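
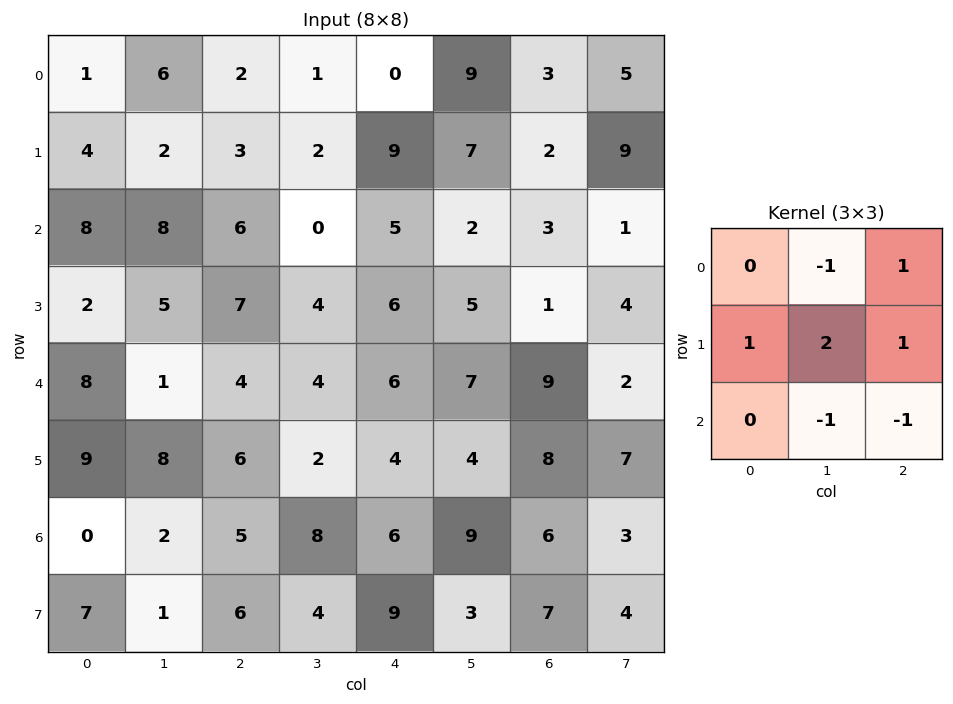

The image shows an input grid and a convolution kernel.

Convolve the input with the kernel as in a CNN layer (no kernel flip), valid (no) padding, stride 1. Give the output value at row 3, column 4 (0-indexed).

The receptive field on the input at this output position is [6 5 1 / 6 7 9 / 4 4 8]. Elementwise product with the kernel and sum: 5·-1 + 1·1 + 6·1 + 7·2 + 9·1 + 4·-1 + 8·-1.

13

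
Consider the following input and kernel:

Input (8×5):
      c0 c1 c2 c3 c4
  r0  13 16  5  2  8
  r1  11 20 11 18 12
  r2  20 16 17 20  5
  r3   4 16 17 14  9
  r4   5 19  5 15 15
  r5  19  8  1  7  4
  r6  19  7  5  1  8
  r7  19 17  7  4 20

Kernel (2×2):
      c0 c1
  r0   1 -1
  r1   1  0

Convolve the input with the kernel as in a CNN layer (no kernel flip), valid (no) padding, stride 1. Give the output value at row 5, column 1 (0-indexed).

14

The receptive field on the input at this output position is [8 1 / 7 5]. Elementwise product with the kernel and sum: 8·1 + 1·-1 + 7·1.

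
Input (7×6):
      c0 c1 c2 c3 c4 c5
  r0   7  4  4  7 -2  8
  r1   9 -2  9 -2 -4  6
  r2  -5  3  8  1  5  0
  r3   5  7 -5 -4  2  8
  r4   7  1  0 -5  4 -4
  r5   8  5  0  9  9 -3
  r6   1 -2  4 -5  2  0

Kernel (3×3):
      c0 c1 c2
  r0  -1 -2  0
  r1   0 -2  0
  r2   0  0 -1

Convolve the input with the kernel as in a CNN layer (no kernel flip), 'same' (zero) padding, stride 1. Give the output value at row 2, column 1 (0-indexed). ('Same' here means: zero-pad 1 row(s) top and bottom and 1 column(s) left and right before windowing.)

-6

The receptive field on the zero-padded input at this output position is [9 -2 9 / -5 3 8 / 5 7 -5]. Elementwise product with the kernel and sum: 9·-1 + -2·-2 + 3·-2 + -5·-1.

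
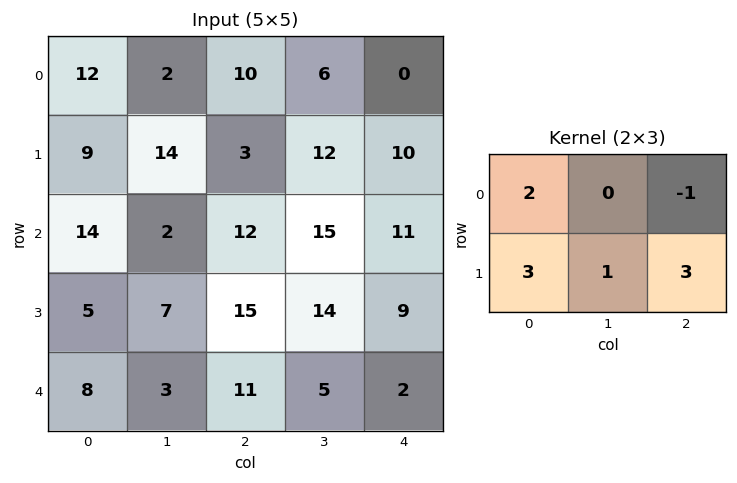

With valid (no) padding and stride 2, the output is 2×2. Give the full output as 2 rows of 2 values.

Output[0,0]: The receptive field on the input at this output position is [12 2 10 / 9 14 3]. Elementwise product with the kernel and sum: 12·2 + 10·-1 + 9·3 + 14·1 + 3·3.
Output[0,1]: The receptive field on the input at this output position is [10 6 0 / 3 12 10]. Elementwise product with the kernel and sum: 10·2 + 0·-1 + 3·3 + 12·1 + 10·3.

64 71
83 99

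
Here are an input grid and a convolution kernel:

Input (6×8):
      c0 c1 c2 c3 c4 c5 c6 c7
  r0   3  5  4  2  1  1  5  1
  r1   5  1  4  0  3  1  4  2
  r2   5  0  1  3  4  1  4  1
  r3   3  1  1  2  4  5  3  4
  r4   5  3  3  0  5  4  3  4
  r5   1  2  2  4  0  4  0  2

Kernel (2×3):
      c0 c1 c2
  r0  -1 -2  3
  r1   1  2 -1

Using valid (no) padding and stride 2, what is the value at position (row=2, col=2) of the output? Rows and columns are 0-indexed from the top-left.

The receptive field on the input at this output position is [5 4 3 / 0 4 0]. Elementwise product with the kernel and sum: 5·-1 + 4·-2 + 3·3 + 0·1 + 4·2 + 0·-1.

4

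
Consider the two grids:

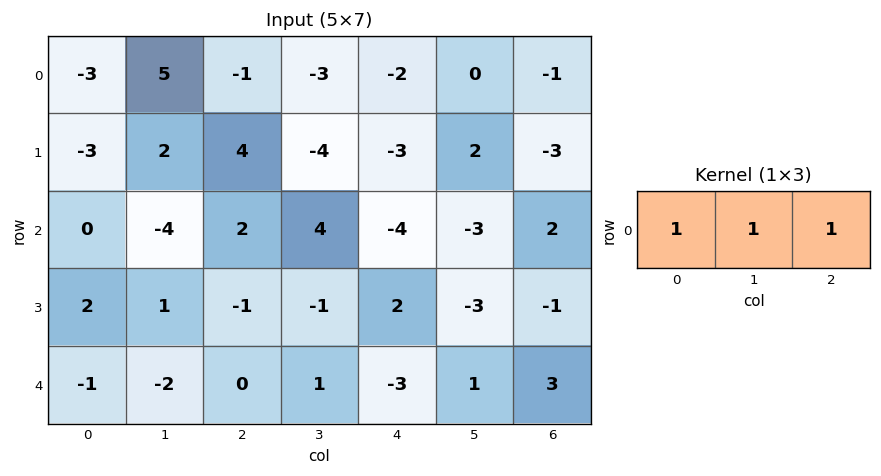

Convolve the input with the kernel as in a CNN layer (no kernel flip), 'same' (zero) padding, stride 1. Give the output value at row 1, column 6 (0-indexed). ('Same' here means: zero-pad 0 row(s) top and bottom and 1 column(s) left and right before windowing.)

-1

The receptive field on the zero-padded input at this output position is [2 -3 0]. Elementwise product with the kernel and sum: 2·1 + -3·1 + 0·1.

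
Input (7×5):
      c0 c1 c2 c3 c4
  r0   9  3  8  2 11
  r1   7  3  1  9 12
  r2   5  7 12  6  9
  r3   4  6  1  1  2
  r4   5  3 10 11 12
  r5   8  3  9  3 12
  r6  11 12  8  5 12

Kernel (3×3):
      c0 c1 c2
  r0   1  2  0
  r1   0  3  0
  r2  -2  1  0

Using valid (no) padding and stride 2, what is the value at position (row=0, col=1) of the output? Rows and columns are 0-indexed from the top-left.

The receptive field on the input at this output position is [8 2 11 / 1 9 12 / 12 6 9]. Elementwise product with the kernel and sum: 8·1 + 2·2 + 9·3 + 12·-2 + 6·1.

21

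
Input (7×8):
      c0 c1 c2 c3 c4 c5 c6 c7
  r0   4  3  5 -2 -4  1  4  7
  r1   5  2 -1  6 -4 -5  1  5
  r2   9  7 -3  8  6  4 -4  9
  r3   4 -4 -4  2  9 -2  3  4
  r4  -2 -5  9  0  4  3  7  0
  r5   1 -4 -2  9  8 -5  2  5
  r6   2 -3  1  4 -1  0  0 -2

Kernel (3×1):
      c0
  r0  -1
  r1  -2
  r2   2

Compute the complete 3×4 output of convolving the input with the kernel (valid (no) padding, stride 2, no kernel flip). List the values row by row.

4 -9 24 -14
-21 29 -16 12
4 -3 -22 -11

Output[0,0]: The receptive field on the input at this output position is [4 / 5 / 9]. Elementwise product with the kernel and sum: 4·-1 + 5·-2 + 9·2.
Output[0,1]: The receptive field on the input at this output position is [5 / -1 / -3]. Elementwise product with the kernel and sum: 5·-1 + -1·-2 + -3·2.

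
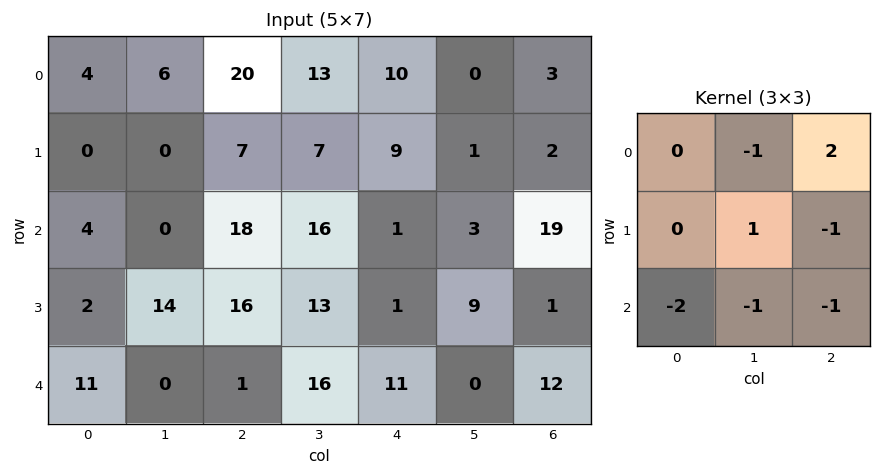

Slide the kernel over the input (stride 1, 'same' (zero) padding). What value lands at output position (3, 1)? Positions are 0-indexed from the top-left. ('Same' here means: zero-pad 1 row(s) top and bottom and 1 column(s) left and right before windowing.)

The receptive field on the zero-padded input at this output position is [4 0 18 / 2 14 16 / 11 0 1]. Elementwise product with the kernel and sum: 0·-1 + 18·2 + 14·1 + 16·-1 + 11·-2 + 0·-1 + 1·-1.

11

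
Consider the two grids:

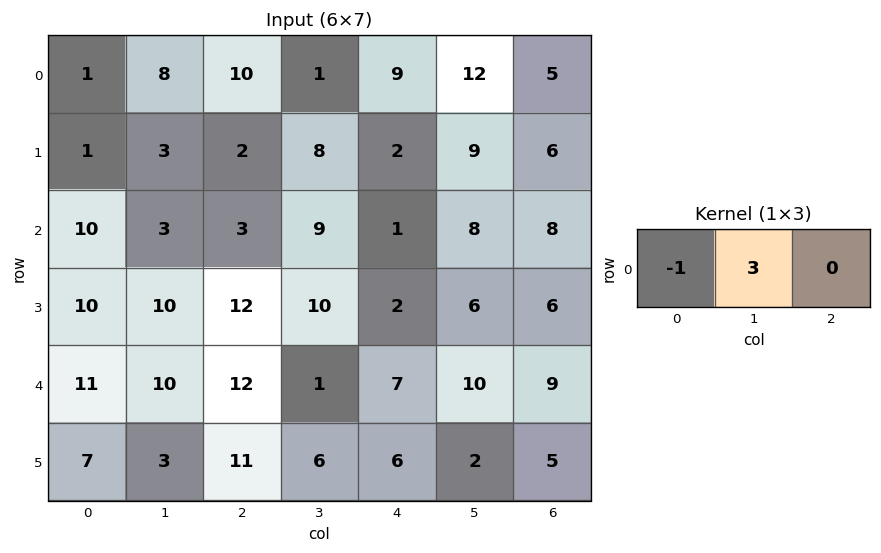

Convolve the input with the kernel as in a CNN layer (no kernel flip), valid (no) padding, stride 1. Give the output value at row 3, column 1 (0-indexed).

26

The receptive field on the input at this output position is [10 12 10]. Elementwise product with the kernel and sum: 10·-1 + 12·3.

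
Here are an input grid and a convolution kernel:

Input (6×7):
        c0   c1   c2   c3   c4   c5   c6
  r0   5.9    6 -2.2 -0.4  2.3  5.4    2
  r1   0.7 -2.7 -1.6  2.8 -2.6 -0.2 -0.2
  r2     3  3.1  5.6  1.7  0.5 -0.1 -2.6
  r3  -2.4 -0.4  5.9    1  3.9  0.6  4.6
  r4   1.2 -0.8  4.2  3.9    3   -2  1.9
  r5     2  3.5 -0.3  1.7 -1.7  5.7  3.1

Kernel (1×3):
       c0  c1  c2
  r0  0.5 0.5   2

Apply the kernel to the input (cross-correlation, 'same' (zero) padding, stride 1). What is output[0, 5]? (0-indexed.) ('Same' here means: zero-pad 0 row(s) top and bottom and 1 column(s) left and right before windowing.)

The receptive field on the zero-padded input at this output position is [2.3 5.4 2]. Elementwise product with the kernel and sum: 2.3·0.5 + 5.4·0.5 + 2·2.

7.85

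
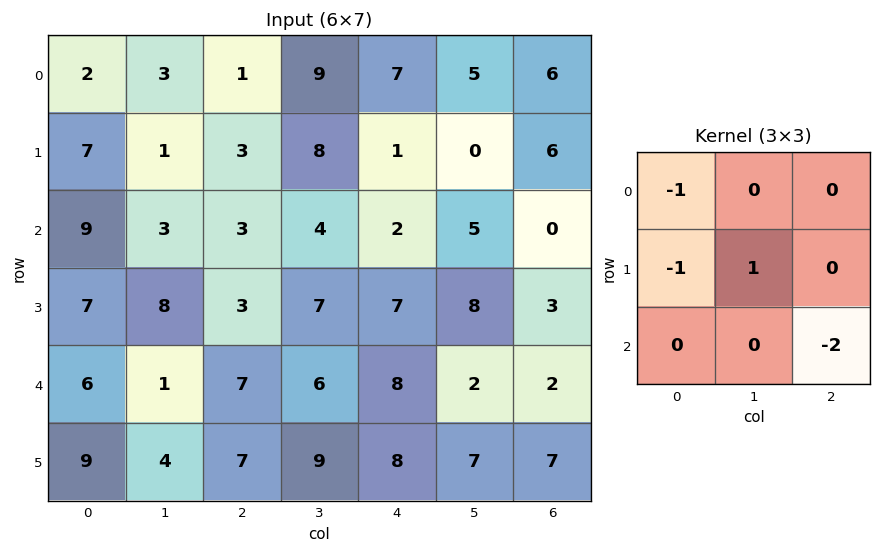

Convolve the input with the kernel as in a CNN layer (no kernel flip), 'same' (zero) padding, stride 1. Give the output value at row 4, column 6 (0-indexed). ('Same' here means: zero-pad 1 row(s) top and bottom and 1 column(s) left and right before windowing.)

The receptive field on the zero-padded input at this output position is [8 3 0 / 2 2 0 / 7 7 0]. Elementwise product with the kernel and sum: 8·-1 + 2·-1 + 2·1 + 0·-2.

-8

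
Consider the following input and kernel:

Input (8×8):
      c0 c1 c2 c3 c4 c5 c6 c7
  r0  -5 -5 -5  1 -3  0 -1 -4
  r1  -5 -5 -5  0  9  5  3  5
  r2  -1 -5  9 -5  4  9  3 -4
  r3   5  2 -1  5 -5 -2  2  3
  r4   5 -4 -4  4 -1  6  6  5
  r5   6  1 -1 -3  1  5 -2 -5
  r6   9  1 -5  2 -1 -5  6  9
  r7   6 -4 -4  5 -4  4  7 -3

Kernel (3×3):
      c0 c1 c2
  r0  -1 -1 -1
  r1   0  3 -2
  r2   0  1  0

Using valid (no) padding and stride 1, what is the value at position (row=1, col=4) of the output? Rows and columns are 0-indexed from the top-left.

The receptive field on the input at this output position is [9 5 3 / 4 9 3 / -5 -2 2]. Elementwise product with the kernel and sum: 9·-1 + 5·-1 + 3·-1 + 9·3 + 3·-2 + -2·1.

2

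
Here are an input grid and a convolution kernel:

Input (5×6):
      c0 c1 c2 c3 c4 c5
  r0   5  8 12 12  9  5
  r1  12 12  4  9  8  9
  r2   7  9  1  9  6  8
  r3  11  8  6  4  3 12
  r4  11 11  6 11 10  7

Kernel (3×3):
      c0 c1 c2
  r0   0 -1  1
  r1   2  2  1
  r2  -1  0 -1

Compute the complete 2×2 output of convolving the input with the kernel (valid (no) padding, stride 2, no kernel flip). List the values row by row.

Output[0,0]: The receptive field on the input at this output position is [5 8 12 / 12 12 4 / 7 9 1]. Elementwise product with the kernel and sum: 8·-1 + 12·1 + 12·2 + 12·2 + 4·1 + 7·-1 + 1·-1.
Output[0,1]: The receptive field on the input at this output position is [12 12 9 / 4 9 8 / 1 9 6]. Elementwise product with the kernel and sum: 12·-1 + 9·1 + 4·2 + 9·2 + 8·1 + 1·-1 + 6·-1.

48 24
19 4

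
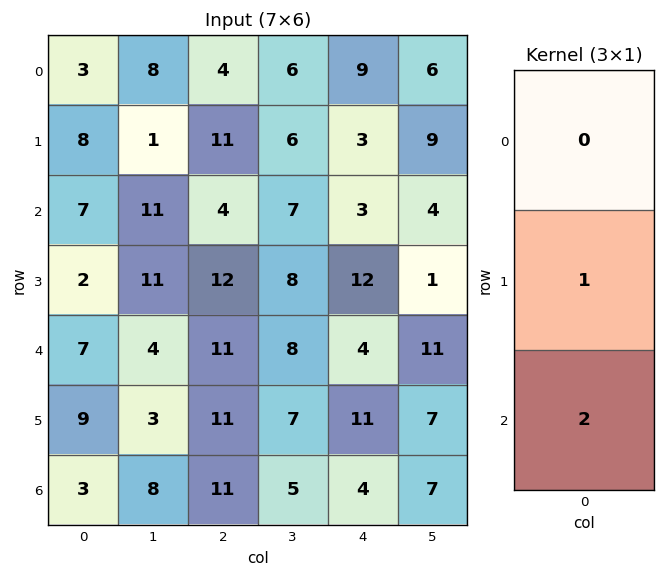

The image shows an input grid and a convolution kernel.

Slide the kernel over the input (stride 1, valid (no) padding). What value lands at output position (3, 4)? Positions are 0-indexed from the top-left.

The receptive field on the input at this output position is [12 / 4 / 11]. Elementwise product with the kernel and sum: 4·1 + 11·2.

26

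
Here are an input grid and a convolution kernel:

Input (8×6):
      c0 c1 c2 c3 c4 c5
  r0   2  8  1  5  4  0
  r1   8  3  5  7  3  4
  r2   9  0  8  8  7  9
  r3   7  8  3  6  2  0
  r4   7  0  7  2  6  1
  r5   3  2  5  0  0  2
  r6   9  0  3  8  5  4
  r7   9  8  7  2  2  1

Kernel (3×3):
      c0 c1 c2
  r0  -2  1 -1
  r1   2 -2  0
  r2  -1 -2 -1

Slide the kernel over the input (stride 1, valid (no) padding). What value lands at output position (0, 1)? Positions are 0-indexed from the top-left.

-48

The receptive field on the input at this output position is [8 1 5 / 3 5 7 / 0 8 8]. Elementwise product with the kernel and sum: 8·-2 + 1·1 + 5·-1 + 3·2 + 5·-2 + 0·-1 + 8·-2 + 8·-1.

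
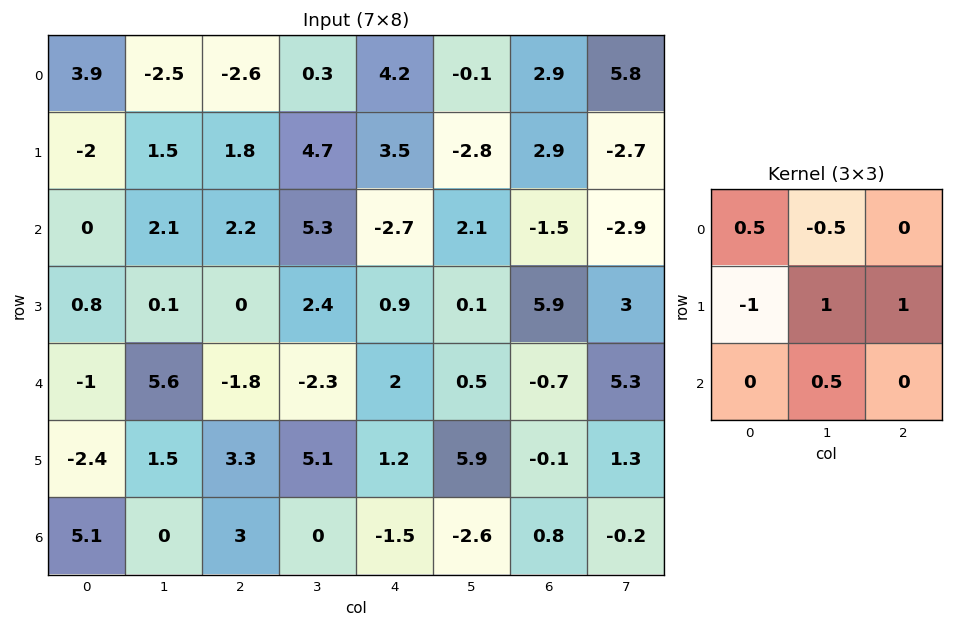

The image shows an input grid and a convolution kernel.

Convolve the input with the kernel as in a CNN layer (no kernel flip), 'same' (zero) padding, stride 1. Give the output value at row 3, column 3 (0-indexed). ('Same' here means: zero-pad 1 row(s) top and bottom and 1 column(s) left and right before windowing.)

0.6

The receptive field on the zero-padded input at this output position is [2.2 5.3 -2.7 / 0 2.4 0.9 / -1.8 -2.3 2]. Elementwise product with the kernel and sum: 2.2·0.5 + 5.3·-0.5 + 0·-1 + 2.4·1 + 0.9·1 + -2.3·0.5.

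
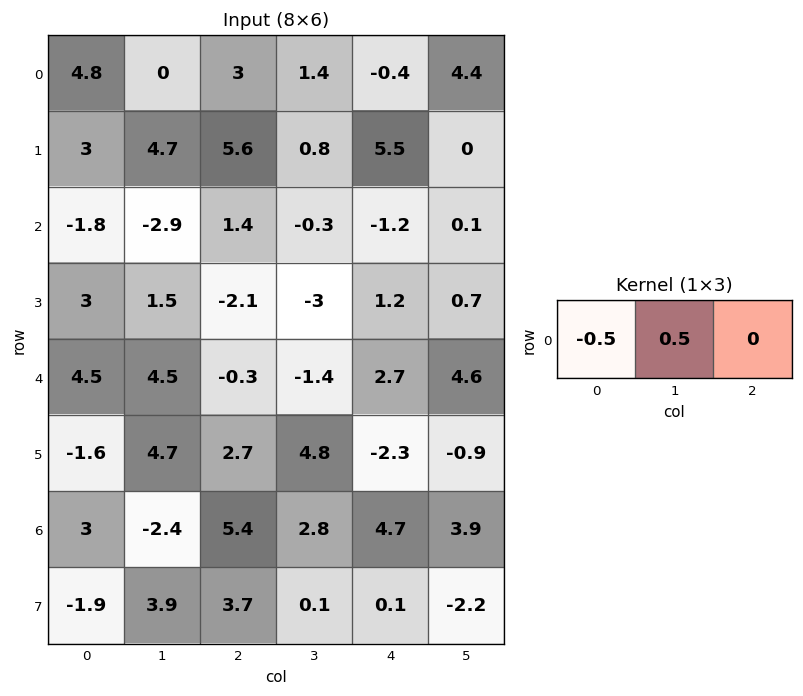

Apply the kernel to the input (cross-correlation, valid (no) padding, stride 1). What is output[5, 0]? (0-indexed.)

The receptive field on the input at this output position is [-1.6 4.7 2.7]. Elementwise product with the kernel and sum: -1.6·-0.5 + 4.7·0.5.

3.15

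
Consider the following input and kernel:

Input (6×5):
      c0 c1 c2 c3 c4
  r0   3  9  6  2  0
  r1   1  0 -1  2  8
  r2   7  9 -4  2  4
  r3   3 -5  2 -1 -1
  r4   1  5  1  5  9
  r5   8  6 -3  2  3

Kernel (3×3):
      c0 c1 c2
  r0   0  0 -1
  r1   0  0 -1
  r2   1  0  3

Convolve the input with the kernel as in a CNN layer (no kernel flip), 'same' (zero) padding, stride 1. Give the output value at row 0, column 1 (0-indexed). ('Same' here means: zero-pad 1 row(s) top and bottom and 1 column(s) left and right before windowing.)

The receptive field on the zero-padded input at this output position is [0 0 0 / 3 9 6 / 1 0 -1]. Elementwise product with the kernel and sum: 0·-1 + 6·-1 + 1·1 + -1·3.

-8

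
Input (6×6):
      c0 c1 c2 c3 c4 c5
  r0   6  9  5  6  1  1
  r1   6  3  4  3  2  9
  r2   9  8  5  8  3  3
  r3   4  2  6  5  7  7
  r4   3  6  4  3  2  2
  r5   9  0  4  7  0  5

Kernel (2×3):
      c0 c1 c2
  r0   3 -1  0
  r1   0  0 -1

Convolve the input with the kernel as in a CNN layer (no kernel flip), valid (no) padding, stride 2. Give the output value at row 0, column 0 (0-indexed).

5

The receptive field on the input at this output position is [6 9 5 / 6 3 4]. Elementwise product with the kernel and sum: 6·3 + 9·-1 + 4·-1.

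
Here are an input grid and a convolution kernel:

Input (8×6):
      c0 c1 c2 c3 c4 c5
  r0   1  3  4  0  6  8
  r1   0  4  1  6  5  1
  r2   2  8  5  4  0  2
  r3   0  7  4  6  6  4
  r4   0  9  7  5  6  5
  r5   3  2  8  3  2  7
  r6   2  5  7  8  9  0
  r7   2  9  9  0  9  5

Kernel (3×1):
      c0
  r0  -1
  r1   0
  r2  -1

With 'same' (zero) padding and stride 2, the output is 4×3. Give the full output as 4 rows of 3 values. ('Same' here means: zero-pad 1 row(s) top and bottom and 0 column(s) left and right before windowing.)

Output[0,0]: The receptive field on the zero-padded input at this output position is [0 / 1 / 0]. Elementwise product with the kernel and sum: 0·-1 + 0·-1.
Output[0,1]: The receptive field on the zero-padded input at this output position is [0 / 4 / 1]. Elementwise product with the kernel and sum: 0·-1 + 1·-1.

0 -1 -5
0 -5 -11
-3 -12 -8
-5 -17 -11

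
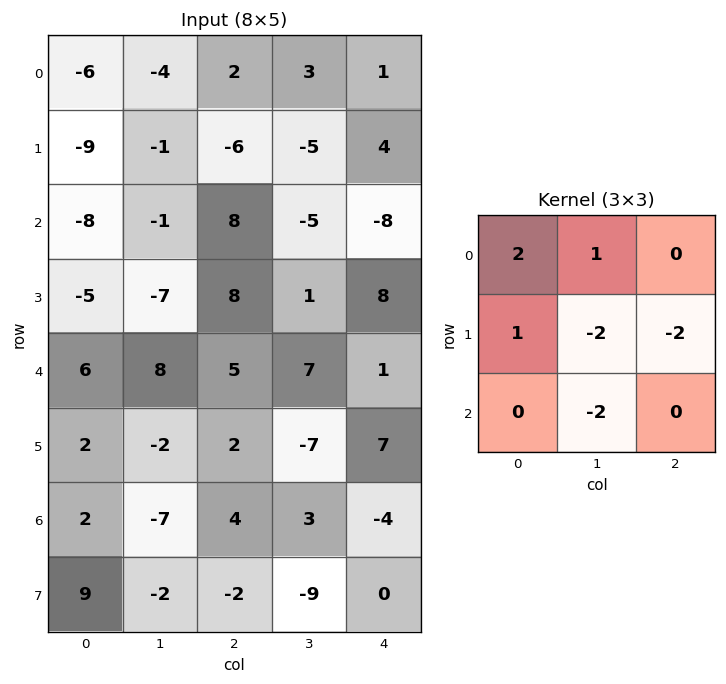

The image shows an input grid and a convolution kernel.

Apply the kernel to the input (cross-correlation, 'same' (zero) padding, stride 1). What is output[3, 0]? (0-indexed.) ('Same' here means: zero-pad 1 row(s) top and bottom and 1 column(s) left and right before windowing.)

The receptive field on the zero-padded input at this output position is [0 -8 -1 / 0 -5 -7 / 0 6 8]. Elementwise product with the kernel and sum: 0·2 + -8·1 + 0·1 + -5·-2 + -7·-2 + 6·-2.

4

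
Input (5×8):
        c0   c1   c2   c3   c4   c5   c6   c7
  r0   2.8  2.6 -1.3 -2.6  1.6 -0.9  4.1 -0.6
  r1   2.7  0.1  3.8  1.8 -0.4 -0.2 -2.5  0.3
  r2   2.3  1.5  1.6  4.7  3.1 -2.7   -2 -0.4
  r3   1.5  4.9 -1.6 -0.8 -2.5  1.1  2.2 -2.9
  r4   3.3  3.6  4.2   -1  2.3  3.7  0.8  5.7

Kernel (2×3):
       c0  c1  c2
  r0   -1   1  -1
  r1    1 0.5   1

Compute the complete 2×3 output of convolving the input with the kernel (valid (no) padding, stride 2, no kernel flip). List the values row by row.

Output[0,0]: The receptive field on the input at this output position is [2.8 2.6 -1.3 / 2.7 0.1 3.8]. Elementwise product with the kernel and sum: 2.8·-1 + 2.6·1 + -1.3·-1 + 2.7·1 + 0.1·0.5 + 3.8·1.
Output[0,1]: The receptive field on the input at this output position is [-1.3 -2.6 1.6 / 3.8 1.8 -0.4]. Elementwise product with the kernel and sum: -1.3·-1 + -2.6·1 + 1.6·-1 + 3.8·1 + 1.8·0.5 + -0.4·1.

7.65 1.4 -9.6
-0.05 -4.5 -3.55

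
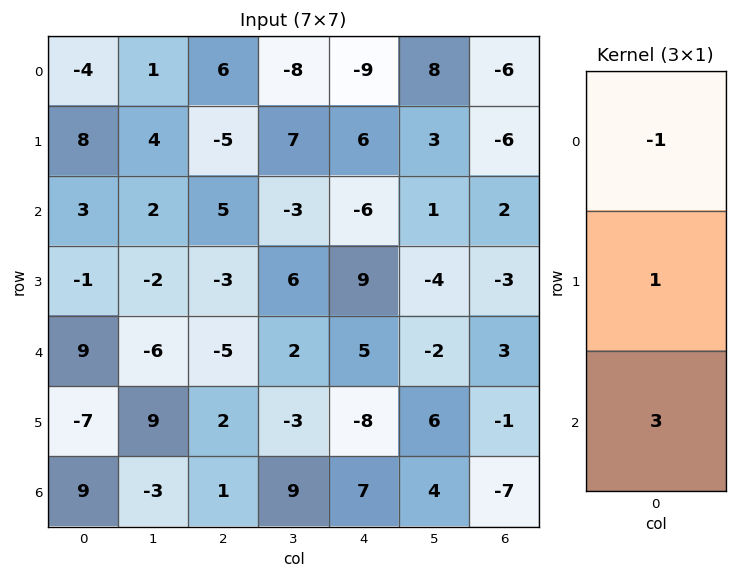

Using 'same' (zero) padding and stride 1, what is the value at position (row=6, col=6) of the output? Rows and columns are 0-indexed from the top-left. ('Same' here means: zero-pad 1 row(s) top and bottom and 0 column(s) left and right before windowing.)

The receptive field on the zero-padded input at this output position is [-1 / -7 / 0]. Elementwise product with the kernel and sum: -1·-1 + -7·1 + 0·3.

-6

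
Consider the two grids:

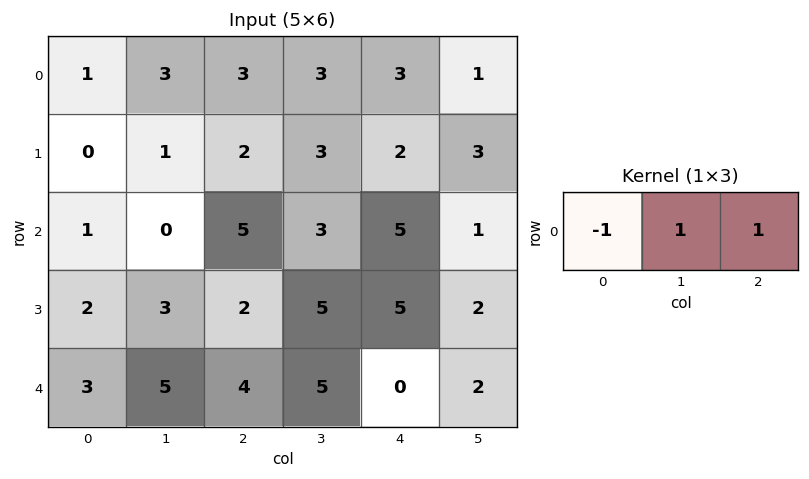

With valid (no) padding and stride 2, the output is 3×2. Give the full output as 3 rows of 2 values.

Output[0,0]: The receptive field on the input at this output position is [1 3 3]. Elementwise product with the kernel and sum: 1·-1 + 3·1 + 3·1.
Output[0,1]: The receptive field on the input at this output position is [3 3 3]. Elementwise product with the kernel and sum: 3·-1 + 3·1 + 3·1.

5 3
4 3
6 1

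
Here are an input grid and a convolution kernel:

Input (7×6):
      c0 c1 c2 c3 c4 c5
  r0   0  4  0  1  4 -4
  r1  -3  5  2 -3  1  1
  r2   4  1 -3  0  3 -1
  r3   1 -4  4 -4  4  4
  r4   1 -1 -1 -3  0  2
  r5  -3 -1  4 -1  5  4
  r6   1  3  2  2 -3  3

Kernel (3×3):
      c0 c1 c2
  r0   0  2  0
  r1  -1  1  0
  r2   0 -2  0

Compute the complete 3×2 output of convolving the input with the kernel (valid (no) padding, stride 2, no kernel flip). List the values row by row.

14 -3
-1 -2
-6 -15

Output[0,0]: The receptive field on the input at this output position is [0 4 0 / -3 5 2 / 4 1 -3]. Elementwise product with the kernel and sum: 4·2 + -3·-1 + 5·1 + 1·-2.
Output[0,1]: The receptive field on the input at this output position is [0 1 4 / 2 -3 1 / -3 0 3]. Elementwise product with the kernel and sum: 1·2 + 2·-1 + -3·1 + 0·-2.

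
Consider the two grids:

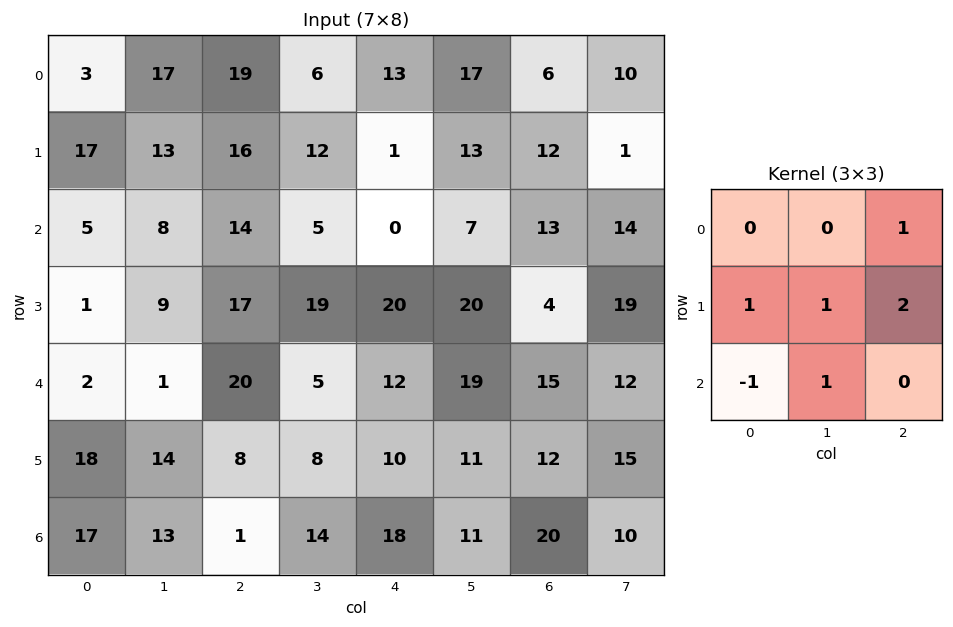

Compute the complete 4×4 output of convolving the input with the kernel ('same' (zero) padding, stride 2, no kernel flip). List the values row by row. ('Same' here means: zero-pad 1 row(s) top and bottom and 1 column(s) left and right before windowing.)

54 51 42 42
35 52 33 33
31 44 77 78
57 50 65 66

Output[0,0]: The receptive field on the zero-padded input at this output position is [0 0 0 / 0 3 17 / 0 17 13]. Elementwise product with the kernel and sum: 0·1 + 0·1 + 3·1 + 17·2 + 0·-1 + 17·1.
Output[0,1]: The receptive field on the zero-padded input at this output position is [0 0 0 / 17 19 6 / 13 16 12]. Elementwise product with the kernel and sum: 0·1 + 17·1 + 19·1 + 6·2 + 13·-1 + 16·1.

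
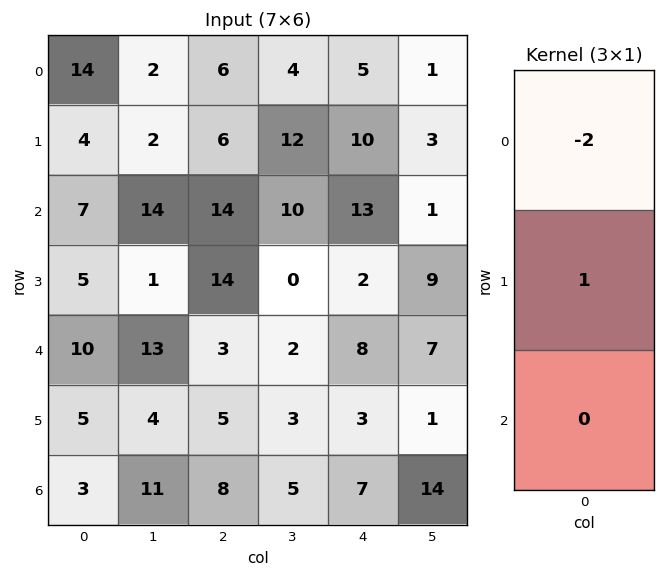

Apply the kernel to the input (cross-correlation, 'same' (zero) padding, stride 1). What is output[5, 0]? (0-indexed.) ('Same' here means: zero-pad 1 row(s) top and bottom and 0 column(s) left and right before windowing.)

The receptive field on the zero-padded input at this output position is [10 / 5 / 3]. Elementwise product with the kernel and sum: 10·-2 + 5·1.

-15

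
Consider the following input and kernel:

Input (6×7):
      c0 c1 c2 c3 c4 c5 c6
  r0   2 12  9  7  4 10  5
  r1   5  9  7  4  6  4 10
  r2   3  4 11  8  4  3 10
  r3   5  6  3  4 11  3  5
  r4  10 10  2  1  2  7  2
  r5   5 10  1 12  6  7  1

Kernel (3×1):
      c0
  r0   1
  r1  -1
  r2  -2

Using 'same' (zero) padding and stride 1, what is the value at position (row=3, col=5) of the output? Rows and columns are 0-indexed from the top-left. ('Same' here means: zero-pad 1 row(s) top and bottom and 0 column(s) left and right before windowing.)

-14

The receptive field on the zero-padded input at this output position is [3 / 3 / 7]. Elementwise product with the kernel and sum: 3·1 + 3·-1 + 7·-2.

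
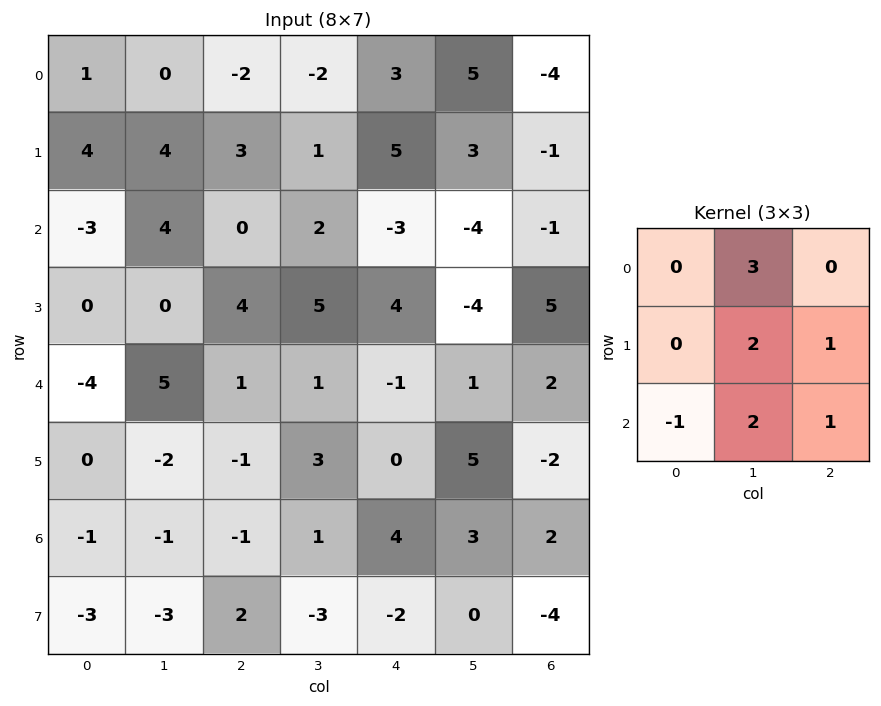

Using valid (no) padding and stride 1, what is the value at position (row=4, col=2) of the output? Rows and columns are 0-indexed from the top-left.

16

The receptive field on the input at this output position is [1 1 -1 / -1 3 0 / -1 1 4]. Elementwise product with the kernel and sum: 1·3 + 3·2 + 0·1 + -1·-1 + 1·2 + 4·1.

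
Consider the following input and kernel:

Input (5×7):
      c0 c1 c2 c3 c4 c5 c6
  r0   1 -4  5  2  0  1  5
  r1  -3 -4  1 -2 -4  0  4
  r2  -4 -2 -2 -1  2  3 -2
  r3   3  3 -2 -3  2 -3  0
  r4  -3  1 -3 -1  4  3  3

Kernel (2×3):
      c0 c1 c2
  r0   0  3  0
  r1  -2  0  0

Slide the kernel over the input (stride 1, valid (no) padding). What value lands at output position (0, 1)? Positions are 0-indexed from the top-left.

The receptive field on the input at this output position is [-4 5 2 / -4 1 -2]. Elementwise product with the kernel and sum: 5·3 + -4·-2.

23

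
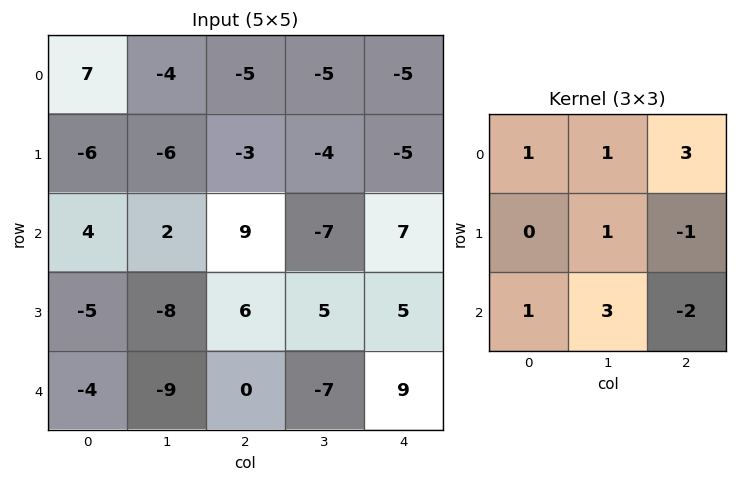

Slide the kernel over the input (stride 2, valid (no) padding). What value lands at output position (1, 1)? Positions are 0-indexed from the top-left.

-16

The receptive field on the input at this output position is [9 -7 7 / 6 5 5 / 0 -7 9]. Elementwise product with the kernel and sum: 9·1 + -7·1 + 7·3 + 5·1 + 5·-1 + 0·1 + -7·3 + 9·-2.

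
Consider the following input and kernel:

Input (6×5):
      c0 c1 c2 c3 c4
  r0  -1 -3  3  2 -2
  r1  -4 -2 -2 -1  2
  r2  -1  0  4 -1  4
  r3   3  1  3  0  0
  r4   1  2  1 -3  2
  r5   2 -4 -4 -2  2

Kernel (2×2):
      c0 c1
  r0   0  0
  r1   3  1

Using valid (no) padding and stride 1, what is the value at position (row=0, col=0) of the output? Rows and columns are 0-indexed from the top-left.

The receptive field on the input at this output position is [-1 -3 / -4 -2]. Elementwise product with the kernel and sum: -4·3 + -2·1.

-14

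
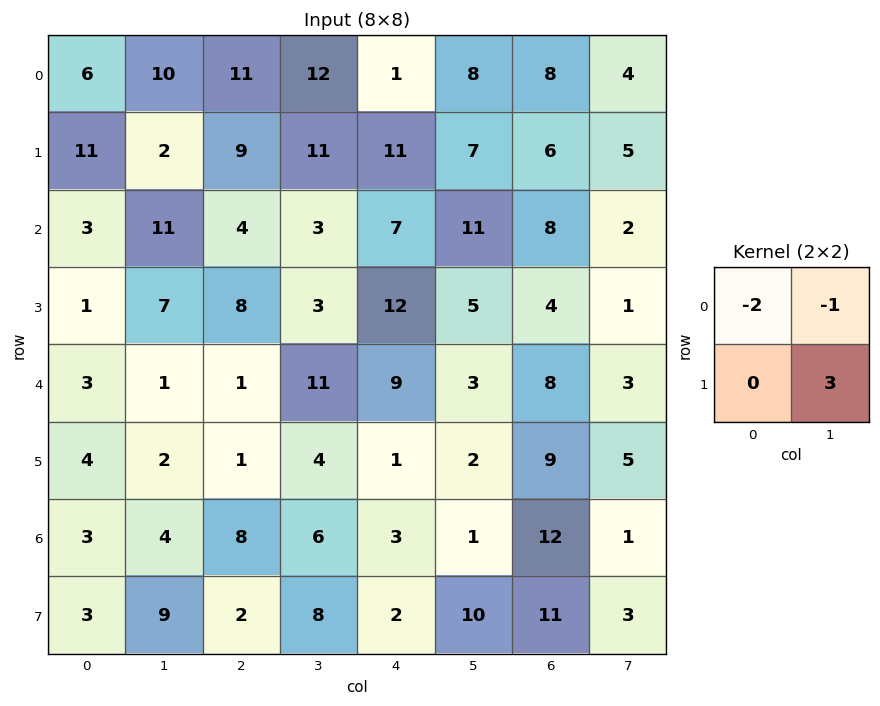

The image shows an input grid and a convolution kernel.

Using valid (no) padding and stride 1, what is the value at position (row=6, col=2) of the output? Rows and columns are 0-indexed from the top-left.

The receptive field on the input at this output position is [8 6 / 2 8]. Elementwise product with the kernel and sum: 8·-2 + 6·-1 + 8·3.

2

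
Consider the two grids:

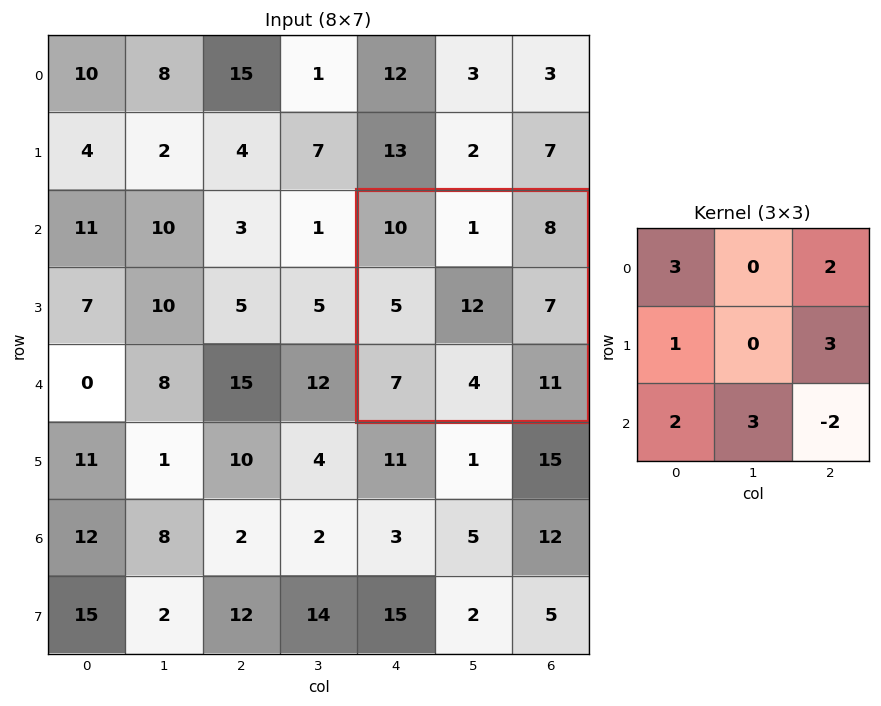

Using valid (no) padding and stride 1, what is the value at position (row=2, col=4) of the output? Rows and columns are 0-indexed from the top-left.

The receptive field on the input at this output position is [10 1 8 / 5 12 7 / 7 4 11]. Elementwise product with the kernel and sum: 10·3 + 8·2 + 5·1 + 7·3 + 7·2 + 4·3 + 11·-2.

76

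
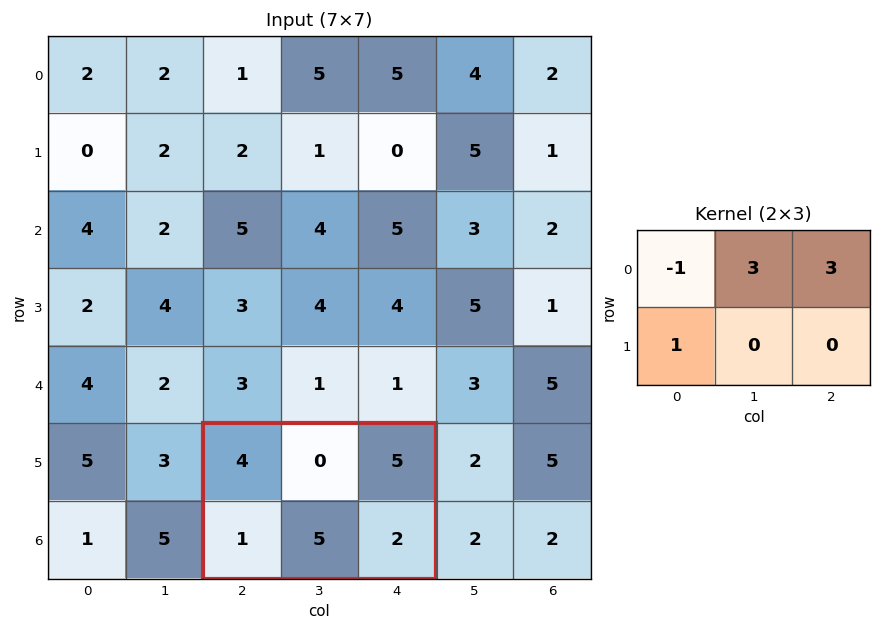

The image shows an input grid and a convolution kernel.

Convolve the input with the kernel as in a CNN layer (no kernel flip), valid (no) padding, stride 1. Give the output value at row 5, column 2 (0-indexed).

The receptive field on the input at this output position is [4 0 5 / 1 5 2]. Elementwise product with the kernel and sum: 4·-1 + 0·3 + 5·3 + 1·1.

12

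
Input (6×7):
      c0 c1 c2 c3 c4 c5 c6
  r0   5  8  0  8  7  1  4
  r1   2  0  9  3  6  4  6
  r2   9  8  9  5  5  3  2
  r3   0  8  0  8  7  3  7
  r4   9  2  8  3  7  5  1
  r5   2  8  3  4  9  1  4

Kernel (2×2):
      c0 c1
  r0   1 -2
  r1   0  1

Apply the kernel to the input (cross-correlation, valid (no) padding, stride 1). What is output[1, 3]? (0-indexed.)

The receptive field on the input at this output position is [3 6 / 5 5]. Elementwise product with the kernel and sum: 3·1 + 6·-2 + 5·1.

-4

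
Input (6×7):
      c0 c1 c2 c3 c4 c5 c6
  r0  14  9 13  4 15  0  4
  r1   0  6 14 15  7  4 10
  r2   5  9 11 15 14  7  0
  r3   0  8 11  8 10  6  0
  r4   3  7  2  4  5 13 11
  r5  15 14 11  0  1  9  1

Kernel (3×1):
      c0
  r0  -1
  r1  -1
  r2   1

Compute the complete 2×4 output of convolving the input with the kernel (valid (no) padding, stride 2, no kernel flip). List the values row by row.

-9 -16 -8 -14
-2 -20 -19 11

Output[0,0]: The receptive field on the input at this output position is [14 / 0 / 5]. Elementwise product with the kernel and sum: 14·-1 + 0·-1 + 5·1.
Output[0,1]: The receptive field on the input at this output position is [13 / 14 / 11]. Elementwise product with the kernel and sum: 13·-1 + 14·-1 + 11·1.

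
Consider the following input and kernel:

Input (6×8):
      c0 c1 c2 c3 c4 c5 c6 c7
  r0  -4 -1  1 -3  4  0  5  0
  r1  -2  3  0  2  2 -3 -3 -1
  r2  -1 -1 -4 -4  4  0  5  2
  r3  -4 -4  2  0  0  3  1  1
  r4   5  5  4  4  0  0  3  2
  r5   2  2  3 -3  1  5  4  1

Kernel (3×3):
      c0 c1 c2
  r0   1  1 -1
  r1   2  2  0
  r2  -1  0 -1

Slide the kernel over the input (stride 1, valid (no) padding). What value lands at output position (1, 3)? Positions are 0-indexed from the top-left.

4

The receptive field on the input at this output position is [2 2 -3 / -4 4 0 / 0 0 3]. Elementwise product with the kernel and sum: 2·1 + 2·1 + -3·-1 + -4·2 + 4·2 + 0·-1 + 3·-1.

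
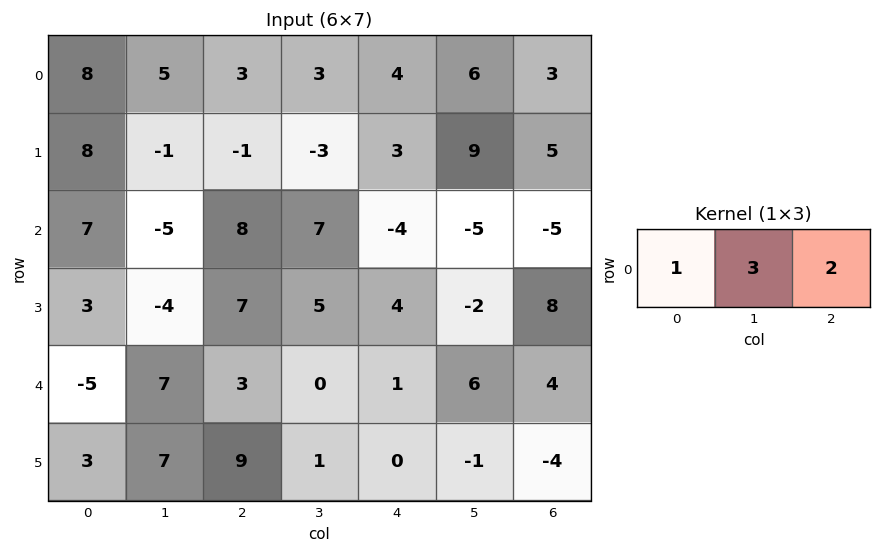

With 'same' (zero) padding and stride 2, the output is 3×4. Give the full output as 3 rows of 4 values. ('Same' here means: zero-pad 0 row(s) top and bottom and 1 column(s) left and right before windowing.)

Output[0,0]: The receptive field on the zero-padded input at this output position is [0 8 5]. Elementwise product with the kernel and sum: 0·1 + 8·3 + 5·2.
Output[0,1]: The receptive field on the zero-padded input at this output position is [5 3 3]. Elementwise product with the kernel and sum: 5·1 + 3·3 + 3·2.

34 20 27 15
11 33 -15 -20
-1 16 15 18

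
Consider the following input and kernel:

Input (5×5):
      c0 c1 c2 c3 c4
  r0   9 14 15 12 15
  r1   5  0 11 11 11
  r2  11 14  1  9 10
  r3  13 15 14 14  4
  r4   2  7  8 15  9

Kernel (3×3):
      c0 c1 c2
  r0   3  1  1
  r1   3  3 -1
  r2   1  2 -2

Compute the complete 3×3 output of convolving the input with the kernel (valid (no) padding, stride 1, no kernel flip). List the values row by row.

97 89 126
115 73 109
118 118 122

Output[0,0]: The receptive field on the input at this output position is [9 14 15 / 5 0 11 / 11 14 1]. Elementwise product with the kernel and sum: 9·3 + 14·1 + 15·1 + 5·3 + 0·3 + 11·-1 + 11·1 + 14·2 + 1·-2.
Output[0,1]: The receptive field on the input at this output position is [14 15 12 / 0 11 11 / 14 1 9]. Elementwise product with the kernel and sum: 14·3 + 15·1 + 12·1 + 0·3 + 11·3 + 11·-1 + 14·1 + 1·2 + 9·-2.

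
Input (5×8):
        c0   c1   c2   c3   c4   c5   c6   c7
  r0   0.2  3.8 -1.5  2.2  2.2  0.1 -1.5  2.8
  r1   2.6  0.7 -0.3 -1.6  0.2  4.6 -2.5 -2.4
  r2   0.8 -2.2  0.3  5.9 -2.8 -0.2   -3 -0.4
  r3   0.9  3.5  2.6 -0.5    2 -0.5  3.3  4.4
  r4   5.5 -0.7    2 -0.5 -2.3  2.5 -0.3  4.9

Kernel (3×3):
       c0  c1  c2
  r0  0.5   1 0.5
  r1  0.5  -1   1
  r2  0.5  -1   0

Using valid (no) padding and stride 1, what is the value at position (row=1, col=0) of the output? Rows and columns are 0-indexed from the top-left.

1.7

The receptive field on the input at this output position is [2.6 0.7 -0.3 / 0.8 -2.2 0.3 / 0.9 3.5 2.6]. Elementwise product with the kernel and sum: 2.6·0.5 + 0.7·1 + -0.3·0.5 + 0.8·0.5 + -2.2·-1 + 0.3·1 + 0.9·0.5 + 3.5·-1.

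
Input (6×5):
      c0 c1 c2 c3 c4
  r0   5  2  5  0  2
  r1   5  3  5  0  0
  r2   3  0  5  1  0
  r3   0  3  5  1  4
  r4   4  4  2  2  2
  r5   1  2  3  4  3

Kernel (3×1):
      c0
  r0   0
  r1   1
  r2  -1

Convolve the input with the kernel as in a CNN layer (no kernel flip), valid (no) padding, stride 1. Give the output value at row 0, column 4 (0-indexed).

The receptive field on the input at this output position is [2 / 0 / 0]. Elementwise product with the kernel and sum: 0·1 + 0·-1.

0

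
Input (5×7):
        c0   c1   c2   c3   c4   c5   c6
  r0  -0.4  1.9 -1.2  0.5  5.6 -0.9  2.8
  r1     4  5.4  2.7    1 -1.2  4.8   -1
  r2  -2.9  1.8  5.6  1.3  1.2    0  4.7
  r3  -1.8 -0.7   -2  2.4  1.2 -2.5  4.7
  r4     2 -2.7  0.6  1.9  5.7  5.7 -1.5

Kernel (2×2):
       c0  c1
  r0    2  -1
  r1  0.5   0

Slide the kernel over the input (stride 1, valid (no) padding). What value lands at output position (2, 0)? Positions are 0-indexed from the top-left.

-8.5

The receptive field on the input at this output position is [-2.9 1.8 / -1.8 -0.7]. Elementwise product with the kernel and sum: -2.9·2 + 1.8·-1 + -1.8·0.5.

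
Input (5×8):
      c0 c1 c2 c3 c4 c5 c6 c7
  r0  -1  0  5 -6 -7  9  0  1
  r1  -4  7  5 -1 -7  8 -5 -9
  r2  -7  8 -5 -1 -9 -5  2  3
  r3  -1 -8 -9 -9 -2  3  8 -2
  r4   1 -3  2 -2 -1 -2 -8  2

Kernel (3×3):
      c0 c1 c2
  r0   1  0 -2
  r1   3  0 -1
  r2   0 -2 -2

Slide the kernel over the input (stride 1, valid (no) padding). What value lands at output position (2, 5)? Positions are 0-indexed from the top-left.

The receptive field on the input at this output position is [-5 2 3 / 3 8 -2 / -2 -8 2]. Elementwise product with the kernel and sum: -5·1 + 3·-2 + 3·3 + -2·-1 + -8·-2 + 2·-2.

12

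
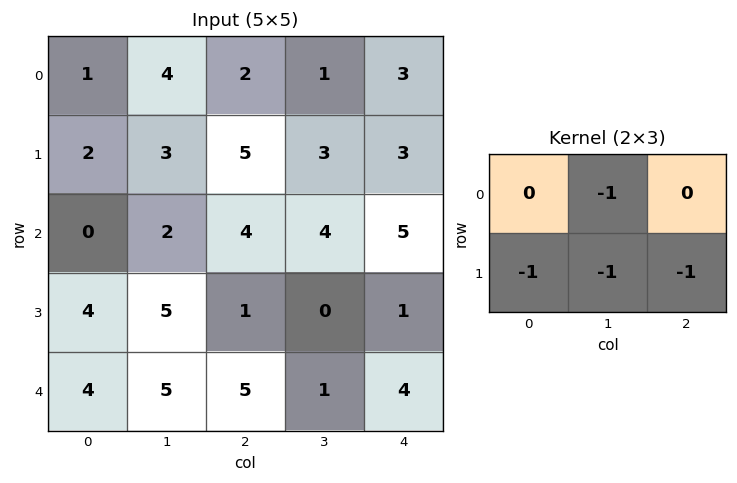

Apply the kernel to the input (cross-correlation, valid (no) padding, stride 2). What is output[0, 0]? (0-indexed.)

-14

The receptive field on the input at this output position is [1 4 2 / 2 3 5]. Elementwise product with the kernel and sum: 4·-1 + 2·-1 + 3·-1 + 5·-1.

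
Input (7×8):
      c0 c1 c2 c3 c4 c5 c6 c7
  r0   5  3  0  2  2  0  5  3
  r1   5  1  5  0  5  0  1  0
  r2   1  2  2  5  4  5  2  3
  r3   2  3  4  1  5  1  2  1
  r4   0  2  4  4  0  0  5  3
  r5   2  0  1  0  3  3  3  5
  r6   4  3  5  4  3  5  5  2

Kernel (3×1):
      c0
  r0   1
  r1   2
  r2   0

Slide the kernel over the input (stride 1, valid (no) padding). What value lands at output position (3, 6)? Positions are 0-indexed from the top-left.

12

The receptive field on the input at this output position is [2 / 5 / 3]. Elementwise product with the kernel and sum: 2·1 + 5·2.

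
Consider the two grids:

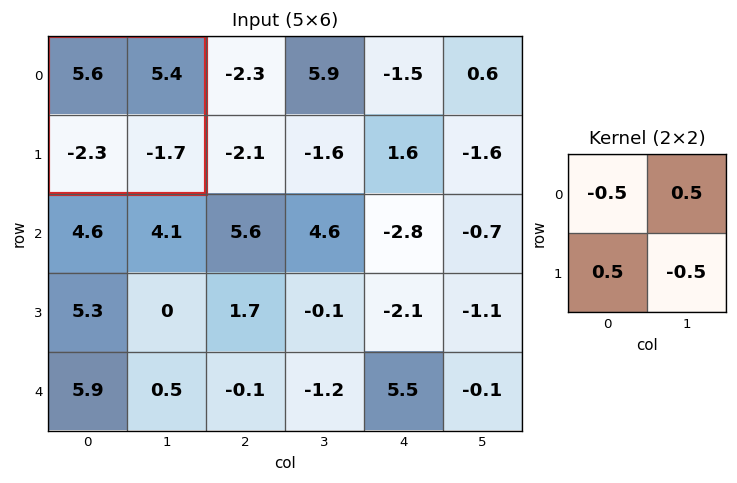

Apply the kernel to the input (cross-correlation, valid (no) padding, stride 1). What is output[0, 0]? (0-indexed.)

The receptive field on the input at this output position is [5.6 5.4 / -2.3 -1.7]. Elementwise product with the kernel and sum: 5.6·-0.5 + 5.4·0.5 + -2.3·0.5 + -1.7·-0.5.

-0.4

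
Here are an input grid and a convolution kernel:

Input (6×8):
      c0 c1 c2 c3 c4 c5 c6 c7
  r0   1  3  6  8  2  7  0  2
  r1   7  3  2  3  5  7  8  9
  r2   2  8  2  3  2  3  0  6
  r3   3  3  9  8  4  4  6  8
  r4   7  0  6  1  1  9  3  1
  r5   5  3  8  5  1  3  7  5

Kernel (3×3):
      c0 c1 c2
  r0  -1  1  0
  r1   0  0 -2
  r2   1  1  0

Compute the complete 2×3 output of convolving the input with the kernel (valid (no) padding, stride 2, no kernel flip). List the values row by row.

8 -3 -6
-5 0 -1

Output[0,0]: The receptive field on the input at this output position is [1 3 6 / 7 3 2 / 2 8 2]. Elementwise product with the kernel and sum: 1·-1 + 3·1 + 2·-2 + 2·1 + 8·1.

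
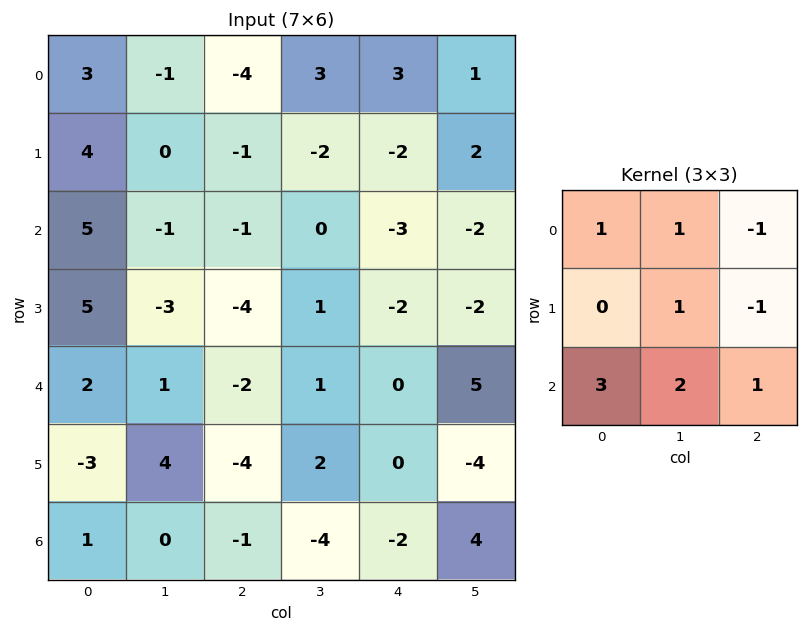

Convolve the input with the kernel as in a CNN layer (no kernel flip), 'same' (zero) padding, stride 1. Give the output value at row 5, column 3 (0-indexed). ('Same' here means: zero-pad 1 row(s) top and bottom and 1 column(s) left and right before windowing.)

-12

The receptive field on the zero-padded input at this output position is [-2 1 0 / -4 2 0 / -1 -4 -2]. Elementwise product with the kernel and sum: -2·1 + 1·1 + 0·-1 + 2·1 + 0·-1 + -1·3 + -4·2 + -2·1.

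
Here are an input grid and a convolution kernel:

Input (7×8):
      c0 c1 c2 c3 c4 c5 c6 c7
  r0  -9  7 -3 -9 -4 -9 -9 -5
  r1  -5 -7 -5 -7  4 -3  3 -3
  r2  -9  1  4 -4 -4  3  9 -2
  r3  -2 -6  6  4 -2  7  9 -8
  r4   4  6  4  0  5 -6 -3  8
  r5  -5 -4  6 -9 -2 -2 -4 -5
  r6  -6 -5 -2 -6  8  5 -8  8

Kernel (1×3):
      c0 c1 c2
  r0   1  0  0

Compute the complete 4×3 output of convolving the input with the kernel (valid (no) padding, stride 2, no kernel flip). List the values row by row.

Output[0,0]: The receptive field on the input at this output position is [-9 7 -3]. Elementwise product with the kernel and sum: -9·1.
Output[0,1]: The receptive field on the input at this output position is [-3 -9 -4]. Elementwise product with the kernel and sum: -3·1.

-9 -3 -4
-9 4 -4
4 4 5
-6 -2 8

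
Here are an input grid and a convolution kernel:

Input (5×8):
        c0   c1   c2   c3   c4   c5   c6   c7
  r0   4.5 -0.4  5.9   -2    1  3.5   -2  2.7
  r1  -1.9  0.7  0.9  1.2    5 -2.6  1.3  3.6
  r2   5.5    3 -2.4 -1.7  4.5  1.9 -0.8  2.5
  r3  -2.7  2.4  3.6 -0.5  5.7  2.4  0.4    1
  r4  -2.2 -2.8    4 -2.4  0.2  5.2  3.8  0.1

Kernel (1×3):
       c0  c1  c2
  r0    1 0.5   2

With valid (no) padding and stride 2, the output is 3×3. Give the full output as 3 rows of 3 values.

Output[0,0]: The receptive field on the input at this output position is [4.5 -0.4 5.9]. Elementwise product with the kernel and sum: 4.5·1 + -0.4·0.5 + 5.9·2.

16.1 6.9 -1.25
2.2 5.75 3.85
4.4 3.2 10.4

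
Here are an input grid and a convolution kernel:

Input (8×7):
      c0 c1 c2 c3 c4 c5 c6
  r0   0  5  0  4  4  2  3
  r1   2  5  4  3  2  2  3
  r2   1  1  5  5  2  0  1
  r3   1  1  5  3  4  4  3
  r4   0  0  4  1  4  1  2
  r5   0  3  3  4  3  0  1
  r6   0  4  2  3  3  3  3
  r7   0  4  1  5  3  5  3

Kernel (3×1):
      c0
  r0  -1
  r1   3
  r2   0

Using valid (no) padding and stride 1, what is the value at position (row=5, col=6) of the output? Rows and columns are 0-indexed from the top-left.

The receptive field on the input at this output position is [1 / 3 / 3]. Elementwise product with the kernel and sum: 1·-1 + 3·3.

8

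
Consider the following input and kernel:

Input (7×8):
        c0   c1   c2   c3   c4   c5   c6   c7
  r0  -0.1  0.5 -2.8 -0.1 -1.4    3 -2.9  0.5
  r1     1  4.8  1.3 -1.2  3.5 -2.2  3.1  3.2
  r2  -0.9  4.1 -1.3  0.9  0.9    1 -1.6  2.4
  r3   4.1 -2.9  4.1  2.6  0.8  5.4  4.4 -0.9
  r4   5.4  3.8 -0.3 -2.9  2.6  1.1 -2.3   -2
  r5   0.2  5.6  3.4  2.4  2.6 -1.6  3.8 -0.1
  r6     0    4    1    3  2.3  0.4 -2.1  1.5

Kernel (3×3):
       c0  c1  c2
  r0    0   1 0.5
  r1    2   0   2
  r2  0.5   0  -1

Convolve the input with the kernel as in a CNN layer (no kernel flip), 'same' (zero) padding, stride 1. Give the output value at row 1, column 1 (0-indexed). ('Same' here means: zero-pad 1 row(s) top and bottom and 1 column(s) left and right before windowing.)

The receptive field on the zero-padded input at this output position is [-0.1 0.5 -2.8 / 1 4.8 1.3 / -0.9 4.1 -1.3]. Elementwise product with the kernel and sum: 0.5·1 + -2.8·0.5 + 1·2 + 1.3·2 + -0.9·0.5 + -1.3·-1.

4.55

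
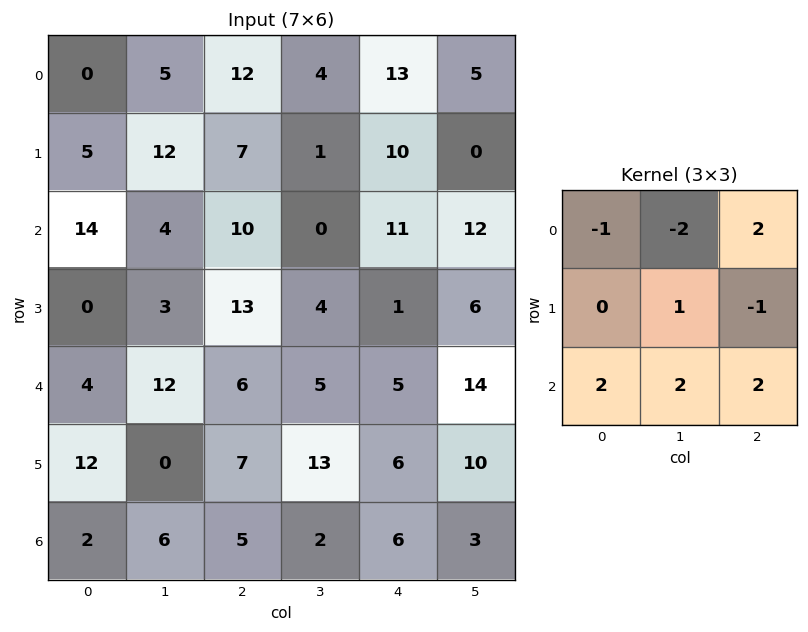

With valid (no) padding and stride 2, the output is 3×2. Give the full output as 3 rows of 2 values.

75 39
32 47
3 27

Output[0,0]: The receptive field on the input at this output position is [0 5 12 / 5 12 7 / 14 4 10]. Elementwise product with the kernel and sum: 0·-1 + 5·-2 + 12·2 + 12·1 + 7·-1 + 14·2 + 4·2 + 10·2.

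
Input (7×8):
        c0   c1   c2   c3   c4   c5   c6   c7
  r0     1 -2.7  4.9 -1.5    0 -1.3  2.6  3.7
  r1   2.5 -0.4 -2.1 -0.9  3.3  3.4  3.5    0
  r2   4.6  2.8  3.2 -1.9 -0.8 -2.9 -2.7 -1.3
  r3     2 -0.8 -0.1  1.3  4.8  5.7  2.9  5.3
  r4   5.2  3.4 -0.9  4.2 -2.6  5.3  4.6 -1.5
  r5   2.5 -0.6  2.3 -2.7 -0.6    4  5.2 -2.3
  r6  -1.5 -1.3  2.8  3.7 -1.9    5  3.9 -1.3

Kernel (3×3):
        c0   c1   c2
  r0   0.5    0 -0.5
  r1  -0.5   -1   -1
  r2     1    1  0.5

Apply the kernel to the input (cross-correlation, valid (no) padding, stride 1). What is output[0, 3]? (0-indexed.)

-10.5

The receptive field on the input at this output position is [-1.5 0 -1.3 / -0.9 3.3 3.4 / -1.9 -0.8 -2.9]. Elementwise product with the kernel and sum: -1.5·0.5 + -1.3·-0.5 + -0.9·-0.5 + 3.3·-1 + 3.4·-1 + -1.9·1 + -0.8·1 + -2.9·0.5.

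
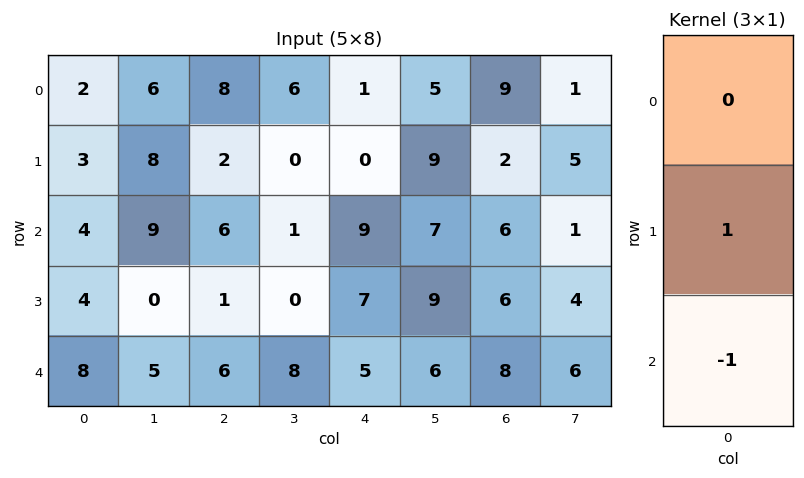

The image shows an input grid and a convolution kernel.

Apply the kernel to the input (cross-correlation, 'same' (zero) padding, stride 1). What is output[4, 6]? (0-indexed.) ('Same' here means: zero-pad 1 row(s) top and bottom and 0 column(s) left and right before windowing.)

8

The receptive field on the zero-padded input at this output position is [6 / 8 / 0]. Elementwise product with the kernel and sum: 8·1 + 0·-1.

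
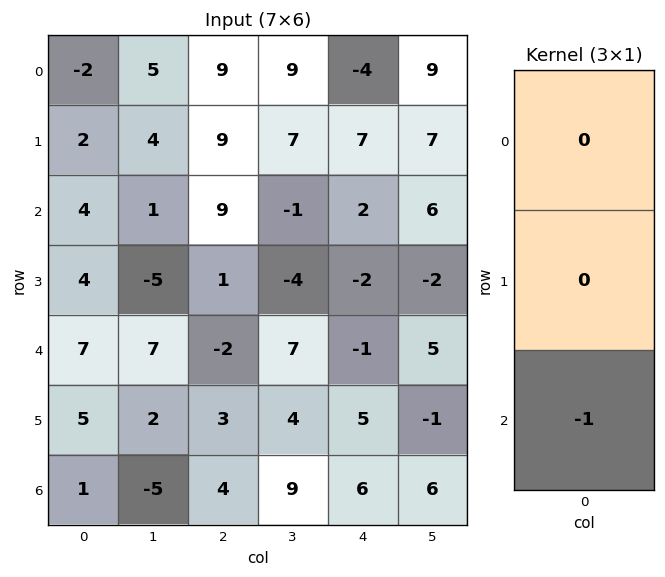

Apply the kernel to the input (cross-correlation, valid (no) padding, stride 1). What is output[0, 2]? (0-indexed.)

The receptive field on the input at this output position is [9 / 9 / 9]. Elementwise product with the kernel and sum: 9·-1.

-9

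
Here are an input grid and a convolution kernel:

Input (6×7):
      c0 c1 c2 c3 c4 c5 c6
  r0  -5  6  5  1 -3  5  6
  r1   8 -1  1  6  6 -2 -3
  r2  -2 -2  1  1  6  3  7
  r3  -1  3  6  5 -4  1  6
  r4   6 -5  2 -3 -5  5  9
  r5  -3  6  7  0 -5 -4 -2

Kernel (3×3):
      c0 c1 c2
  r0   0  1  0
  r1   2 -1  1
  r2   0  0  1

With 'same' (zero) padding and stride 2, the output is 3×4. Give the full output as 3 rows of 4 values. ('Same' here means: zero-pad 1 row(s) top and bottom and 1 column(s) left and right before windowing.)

Output[0,0]: The receptive field on the zero-padded input at this output position is [0 0 0 / 0 -5 6 / 0 8 -1]. Elementwise product with the kernel and sum: 0·1 + 0·2 + -5·-1 + 6·1 + -1·1.

10 14 8 4
11 2 6 -4
-6 -9 -4 7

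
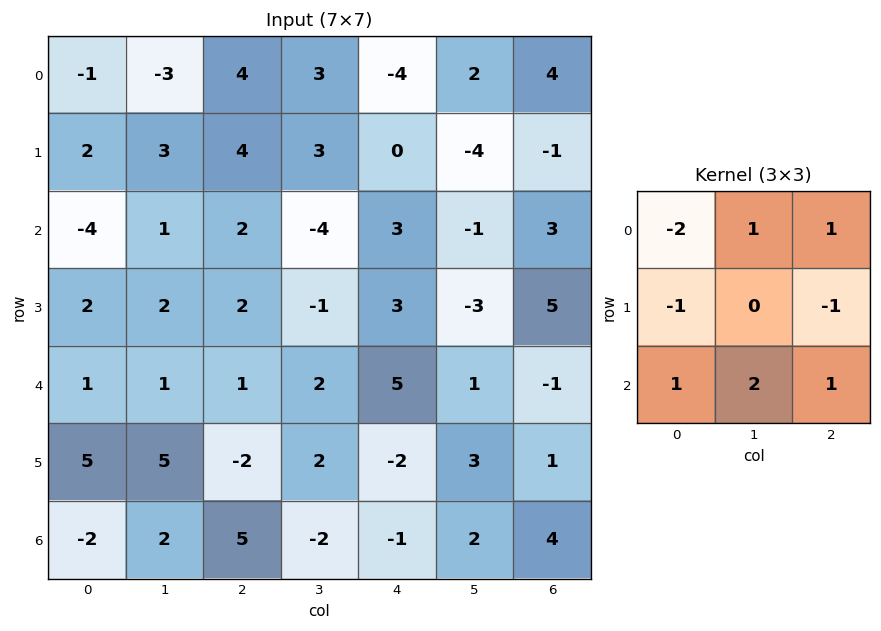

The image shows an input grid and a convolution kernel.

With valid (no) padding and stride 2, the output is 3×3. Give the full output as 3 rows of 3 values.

-3 -16 19
11 0 -6
4 9 -2

Output[0,0]: The receptive field on the input at this output position is [-1 -3 4 / 2 3 4 / -4 1 2]. Elementwise product with the kernel and sum: -1·-2 + -3·1 + 4·1 + 2·-1 + 4·-1 + -4·1 + 1·2 + 2·1.
Output[0,1]: The receptive field on the input at this output position is [4 3 -4 / 4 3 0 / 2 -4 3]. Elementwise product with the kernel and sum: 4·-2 + 3·1 + -4·1 + 4·-1 + 0·-1 + 2·1 + -4·2 + 3·1.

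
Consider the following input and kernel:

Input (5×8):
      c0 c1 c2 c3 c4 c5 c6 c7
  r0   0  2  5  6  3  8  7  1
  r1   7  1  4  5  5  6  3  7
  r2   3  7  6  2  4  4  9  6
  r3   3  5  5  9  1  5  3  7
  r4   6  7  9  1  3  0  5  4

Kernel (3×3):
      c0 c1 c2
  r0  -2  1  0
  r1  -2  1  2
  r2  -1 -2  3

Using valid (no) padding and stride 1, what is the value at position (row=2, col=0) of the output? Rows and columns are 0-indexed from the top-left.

17

The receptive field on the input at this output position is [3 7 6 / 3 5 5 / 6 7 9]. Elementwise product with the kernel and sum: 3·-2 + 7·1 + 3·-2 + 5·1 + 5·2 + 6·-1 + 7·-2 + 9·3.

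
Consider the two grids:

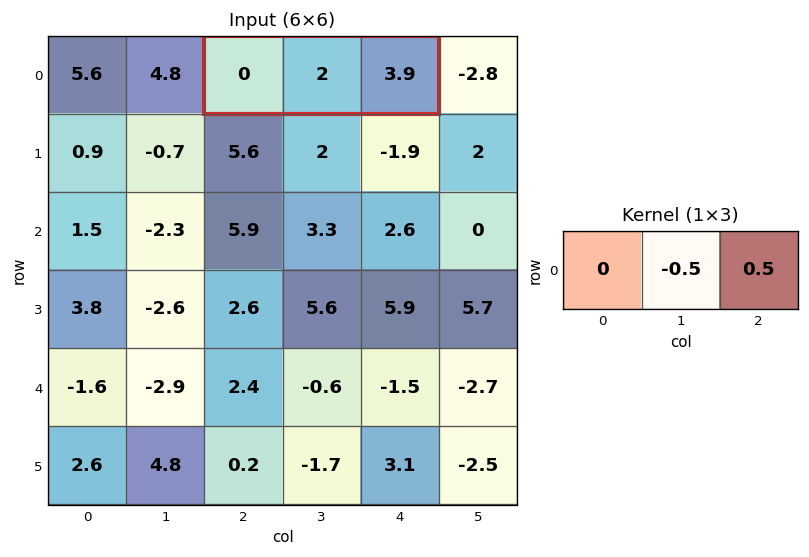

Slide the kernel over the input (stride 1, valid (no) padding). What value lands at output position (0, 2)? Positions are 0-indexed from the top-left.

The receptive field on the input at this output position is [0 2 3.9]. Elementwise product with the kernel and sum: 2·-0.5 + 3.9·0.5.

0.95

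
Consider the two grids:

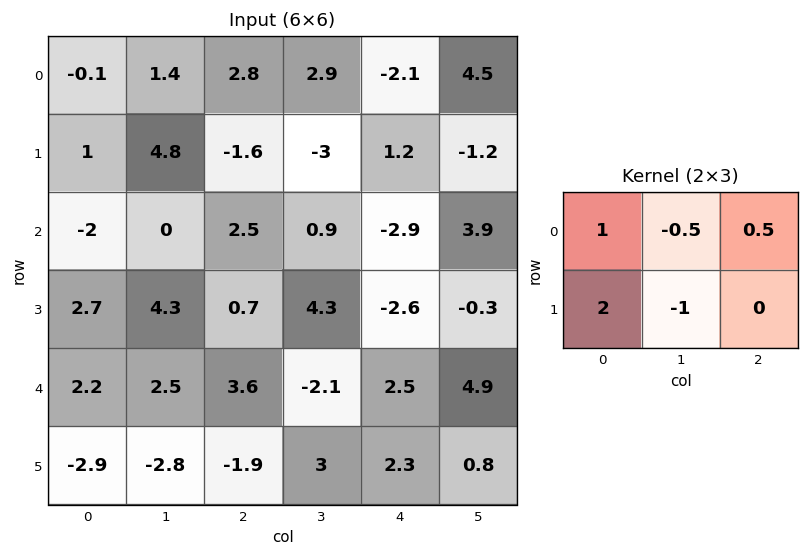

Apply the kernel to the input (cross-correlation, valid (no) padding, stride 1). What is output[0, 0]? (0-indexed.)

The receptive field on the input at this output position is [-0.1 1.4 2.8 / 1 4.8 -1.6]. Elementwise product with the kernel and sum: -0.1·1 + 1.4·-0.5 + 2.8·0.5 + 1·2 + 4.8·-1.

-2.2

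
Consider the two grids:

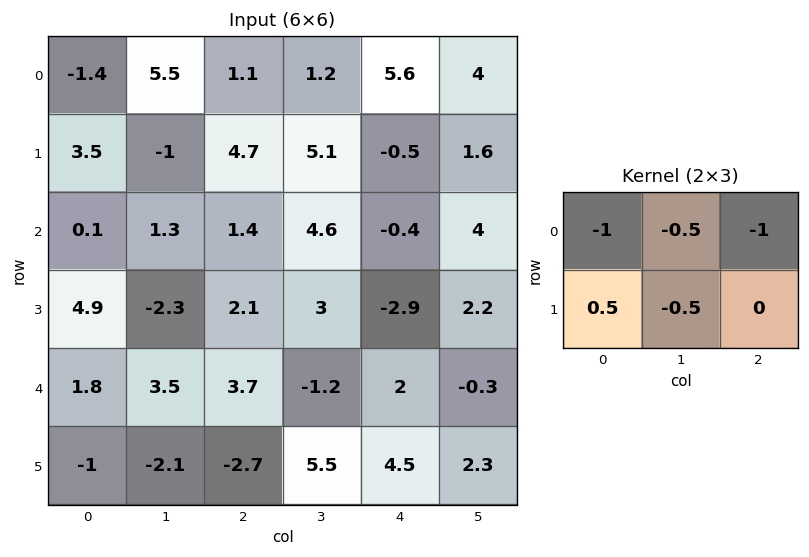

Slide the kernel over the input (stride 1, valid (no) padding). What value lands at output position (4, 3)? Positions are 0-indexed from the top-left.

The receptive field on the input at this output position is [-1.2 2 -0.3 / 5.5 4.5 2.3]. Elementwise product with the kernel and sum: -1.2·-1 + 2·-0.5 + -0.3·-1 + 5.5·0.5 + 4.5·-0.5.

1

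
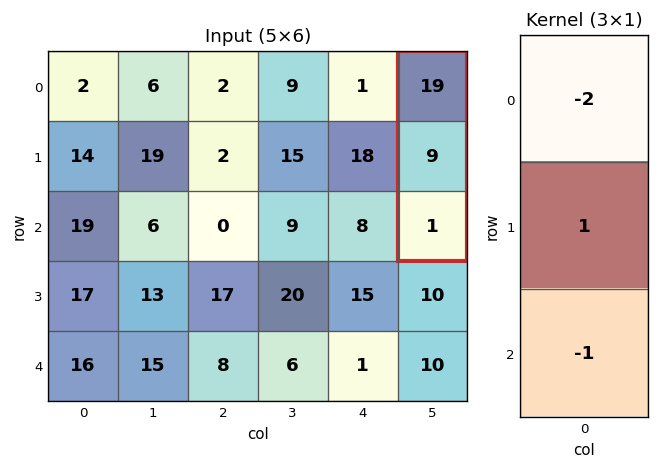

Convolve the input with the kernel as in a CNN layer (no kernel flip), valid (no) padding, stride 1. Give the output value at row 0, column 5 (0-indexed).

-30

The receptive field on the input at this output position is [19 / 9 / 1]. Elementwise product with the kernel and sum: 19·-2 + 9·1 + 1·-1.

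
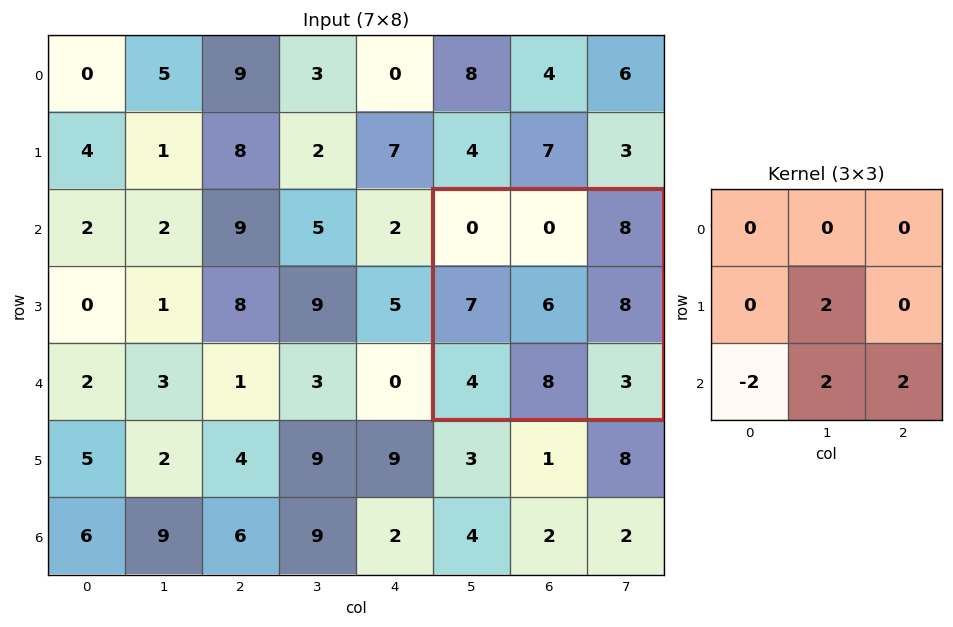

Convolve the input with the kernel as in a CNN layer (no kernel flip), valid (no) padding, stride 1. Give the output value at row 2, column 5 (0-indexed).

The receptive field on the input at this output position is [0 0 8 / 7 6 8 / 4 8 3]. Elementwise product with the kernel and sum: 6·2 + 4·-2 + 8·2 + 3·2.

26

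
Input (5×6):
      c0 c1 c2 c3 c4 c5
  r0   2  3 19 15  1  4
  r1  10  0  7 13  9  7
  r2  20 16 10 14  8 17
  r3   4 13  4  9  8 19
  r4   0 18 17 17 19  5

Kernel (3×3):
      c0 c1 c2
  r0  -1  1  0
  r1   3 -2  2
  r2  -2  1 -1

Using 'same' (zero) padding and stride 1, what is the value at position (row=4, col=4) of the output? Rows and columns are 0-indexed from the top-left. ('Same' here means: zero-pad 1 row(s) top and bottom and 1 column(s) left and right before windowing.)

The receptive field on the zero-padded input at this output position is [9 8 19 / 17 19 5 / 0 0 0]. Elementwise product with the kernel and sum: 9·-1 + 8·1 + 17·3 + 19·-2 + 5·2 + 0·-2 + 0·1 + 0·-1.

22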